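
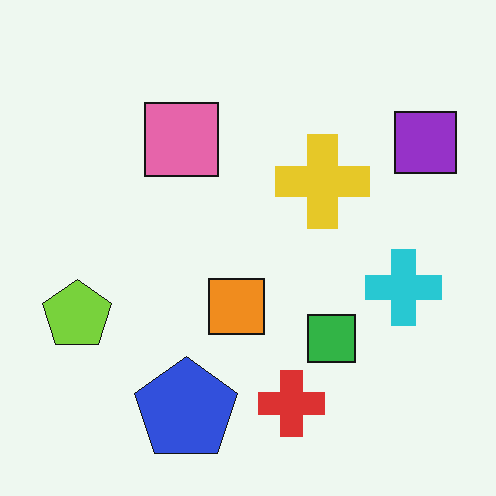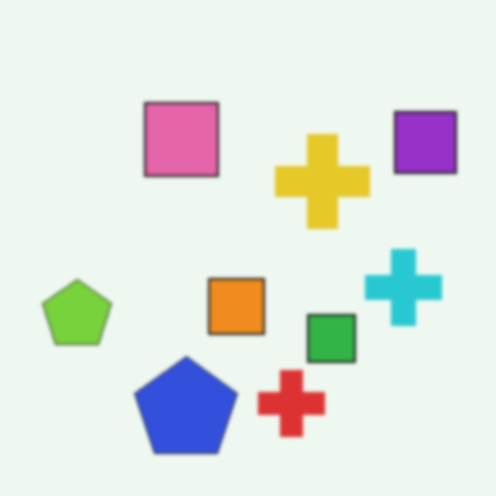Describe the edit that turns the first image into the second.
The second image is the first lightly blurred.

Shape edges and outlines are uniformly softened across the whole image.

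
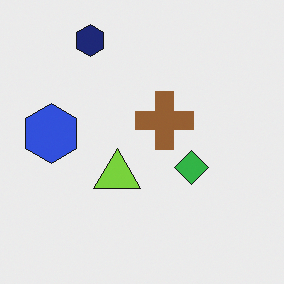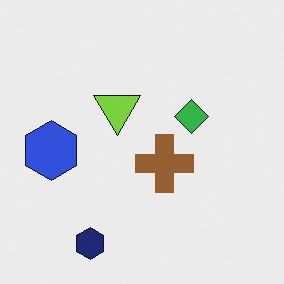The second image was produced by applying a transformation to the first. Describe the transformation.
The second image is the first flipped vertically (top ↔ bottom).

The navy hexagon is in the top-left of the first image and the bottom-left of the second — shapes on opposite sides of the horizontal midline have swapped in a mirror flip.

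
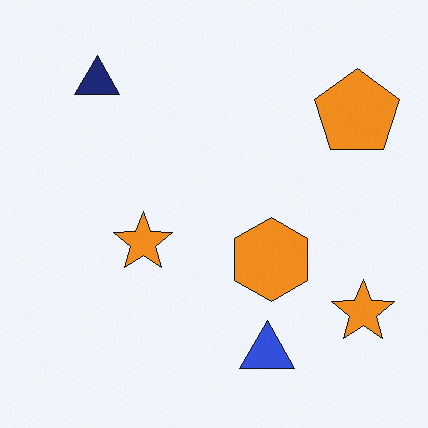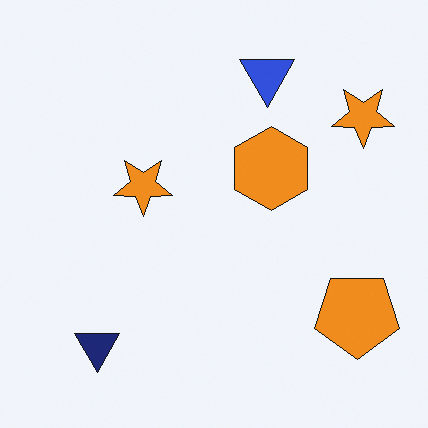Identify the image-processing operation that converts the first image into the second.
The second image is the first flipped vertically (top ↔ bottom).

The blue triangle is in the bottom of the first image and the top of the second — shapes on opposite sides of the horizontal midline have swapped in a mirror flip.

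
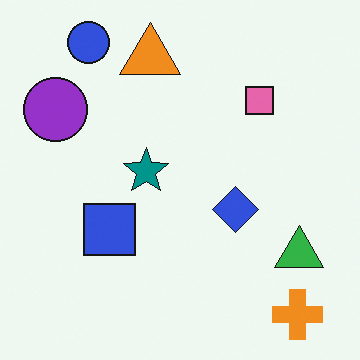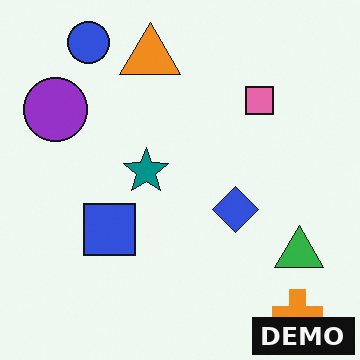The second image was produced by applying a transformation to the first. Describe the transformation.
This is the original image watermarked with the text "DEMO" in the lower-right corner.

A dark label reading "DEMO" appears in the lower-right corner.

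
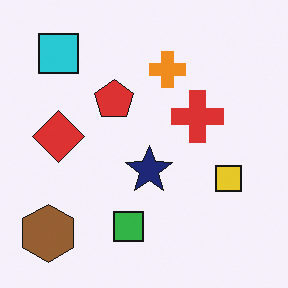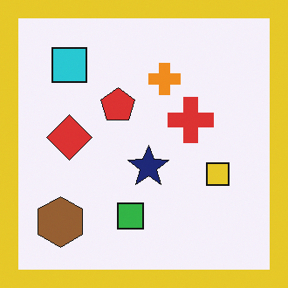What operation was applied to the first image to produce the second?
The image was framed with a yellow border.

A solid yellow frame runs around the edge of the second image, with the content slightly shrunk inside it.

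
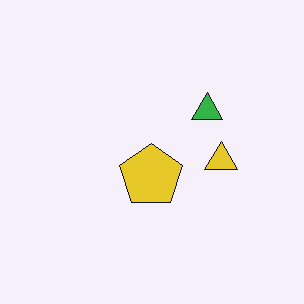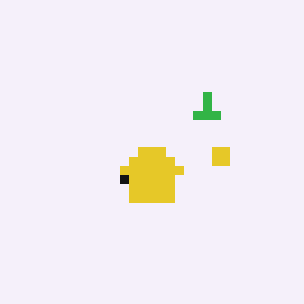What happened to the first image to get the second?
The transformation is: heavily pixelated into large blocks.

Shapes are reduced to large square blocks; fine edges and outlines are lost — a downscale-then-upscale (mosaic) effect.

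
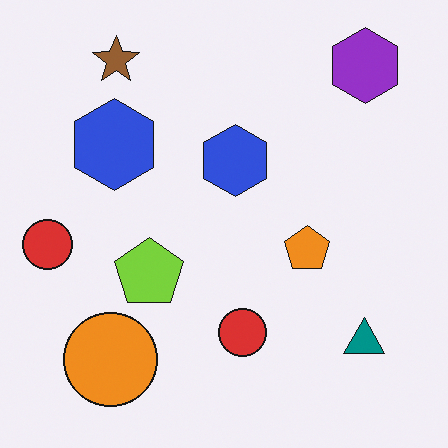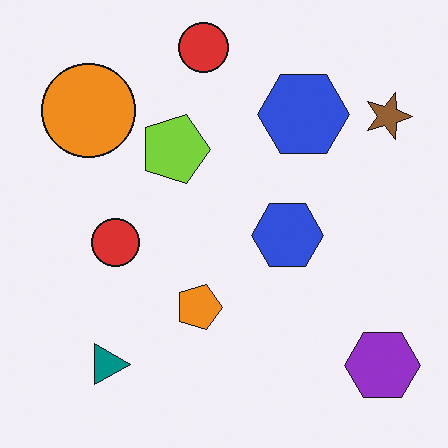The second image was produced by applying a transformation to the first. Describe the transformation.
This is the original image rotated 90° clockwise.

The purple hexagon sits in the top-right of the first image and the bottom-right of the second — consistent with a whole-image 90° clockwise rotation.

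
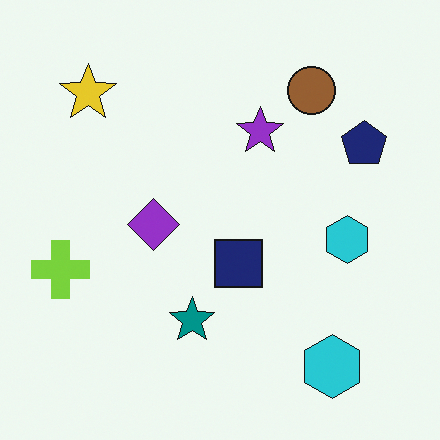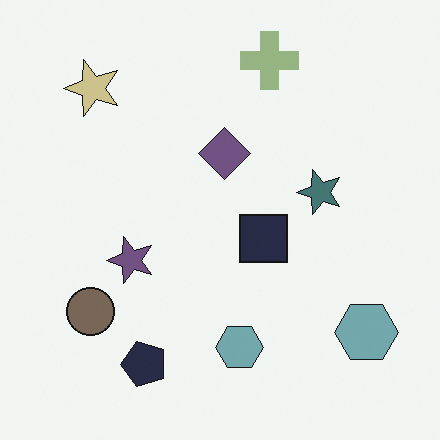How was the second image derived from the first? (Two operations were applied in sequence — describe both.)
The transformation is: transposed (reflected across the top-left ↔ bottom-right diagonal), then made much more muted (saturation change).

Shapes have swapped their row and column positions — what was in the top-right is now in the bottom-left — a diagonal reflection. All colors are more muted and greyish — a global saturation change.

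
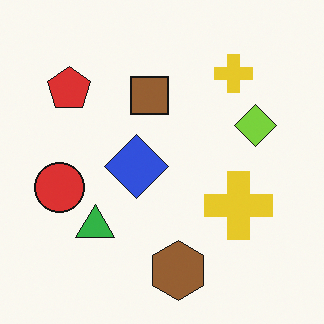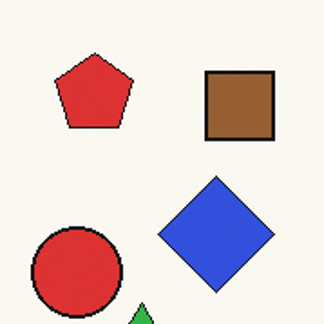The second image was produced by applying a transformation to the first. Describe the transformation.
The transformation is: cropped to a noticeably smaller region and rescaled.

The visible shapes are larger and the field of view is narrower; shapes near the original edges may be partly or wholly outside the frame — a crop-and-rescale.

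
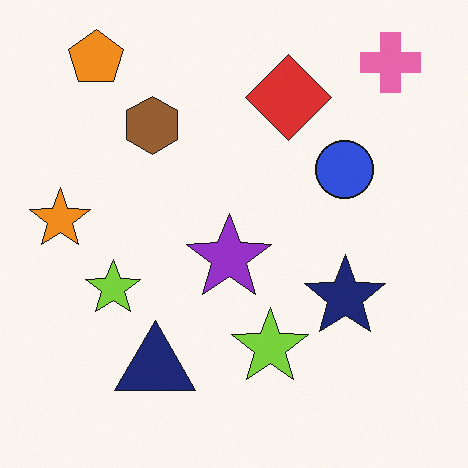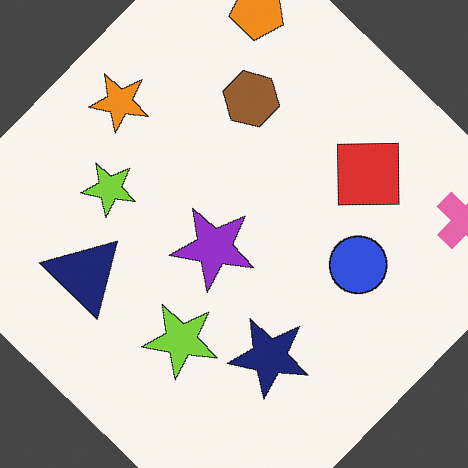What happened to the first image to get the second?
The image was rotated clockwise by a large amount — several tens of degrees.

Every shape is tilted by the same angle and the image corners show triangular fill wedges — a whole-image rotation by a non-right angle.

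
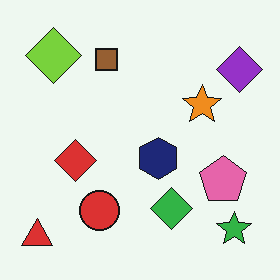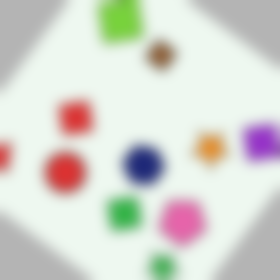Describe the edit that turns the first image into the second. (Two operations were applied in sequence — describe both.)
It was rotated clockwise by a large amount — several tens of degrees, then heavily blurred.

Every shape is tilted by the same angle and the image corners show triangular fill wedges — a whole-image rotation by a non-right angle. Shape edges and outlines are uniformly softened across the whole image.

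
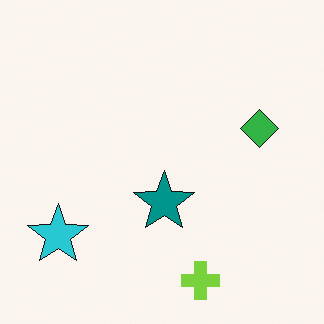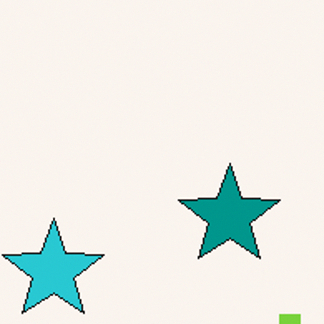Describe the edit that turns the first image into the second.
The image was cropped tightly and scaled back up.

The visible shapes are larger and the field of view is narrower; shapes near the original edges may be partly or wholly outside the frame — a crop-and-rescale.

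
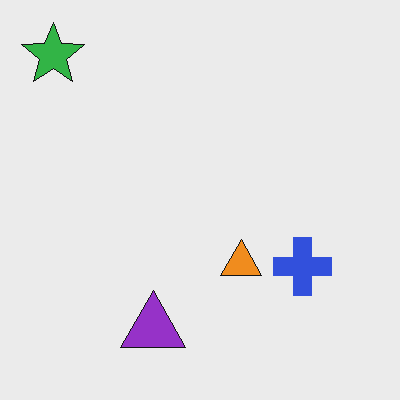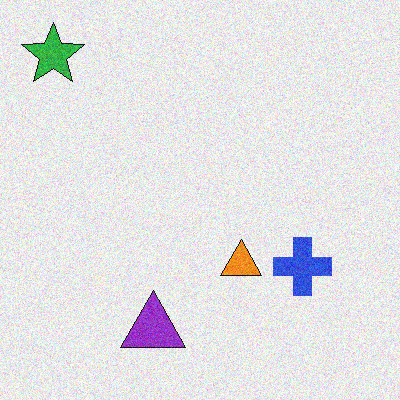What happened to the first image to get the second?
The second image is the first degraded with moderate additive noise.

Random speckle covers the whole image, including the flat background.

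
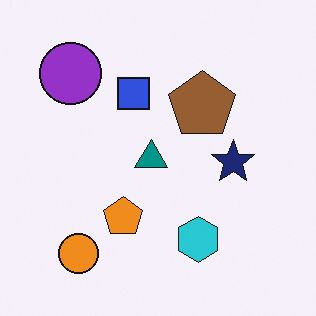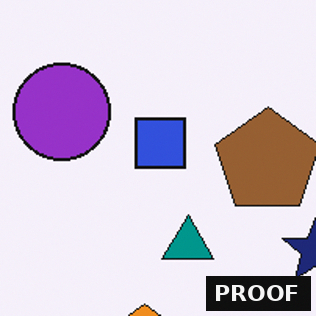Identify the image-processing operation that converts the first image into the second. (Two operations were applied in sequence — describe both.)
It was cropped to a modestly smaller region and rescaled, then watermarked with the text "PROOF" in the lower-right corner.

The visible shapes are larger and the field of view is narrower; shapes near the original edges may be partly or wholly outside the frame — a crop-and-rescale. A dark label reading "PROOF" appears in the lower-right corner.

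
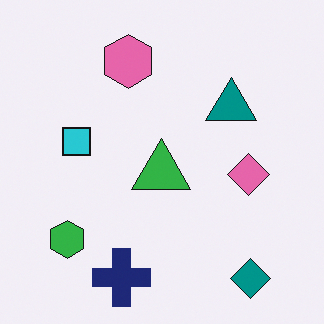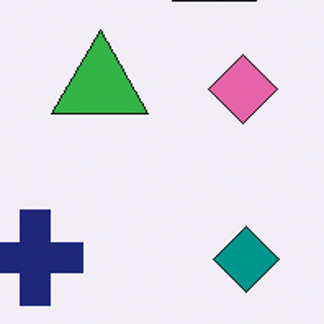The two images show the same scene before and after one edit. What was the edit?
Cropped tightly and scaled back up.

The visible shapes are larger and the field of view is narrower; shapes near the original edges may be partly or wholly outside the frame — a crop-and-rescale.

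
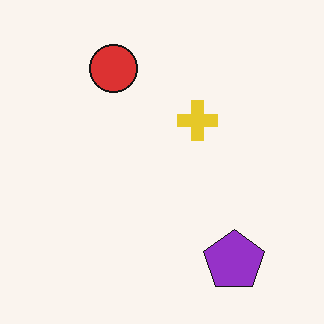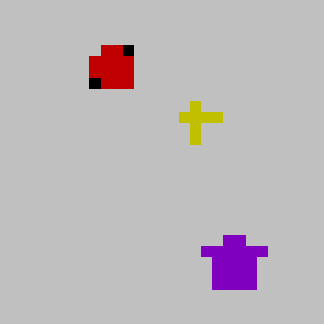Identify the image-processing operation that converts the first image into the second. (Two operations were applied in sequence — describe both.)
It was coarsely pixelated, then aggressively posterized.

Shapes are reduced to large square blocks; fine edges and outlines are lost — a downscale-then-upscale (mosaic) effect. Each flat color has snapped to a coarser quantized level — most visibly, the near-white background has dropped to a flat grey.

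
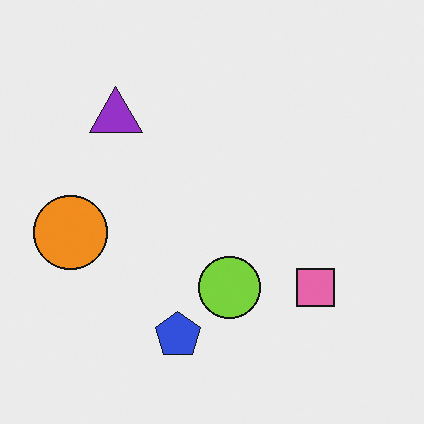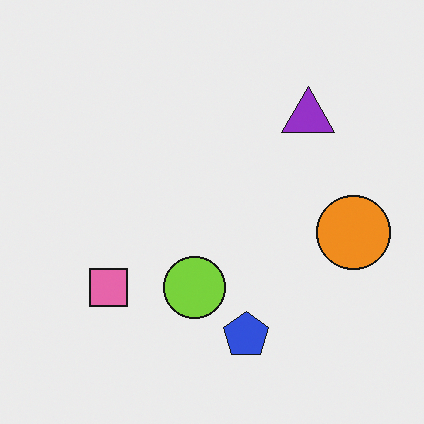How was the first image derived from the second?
The transformation is: flipped horizontally (left ↔ right).

The orange circle is in the right of the second image and the left of the first — shapes on opposite sides of the vertical midline have swapped in a mirror flip.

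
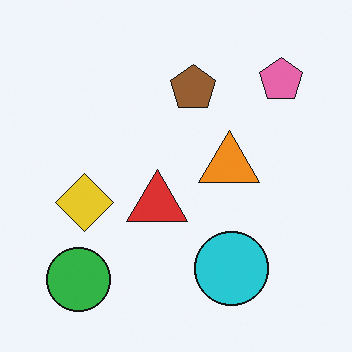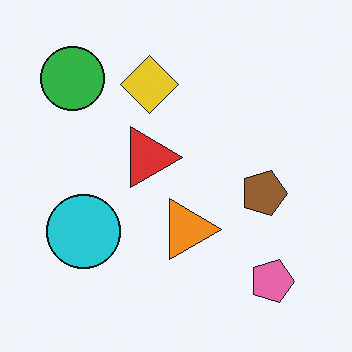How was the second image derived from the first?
The transformation is: rotated 90° clockwise.

The pink pentagon sits in the top-right of the first image and the bottom-right of the second — consistent with a whole-image 90° clockwise rotation.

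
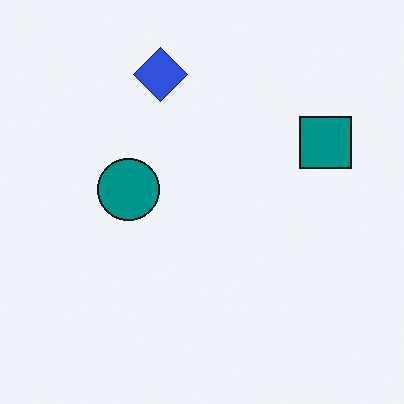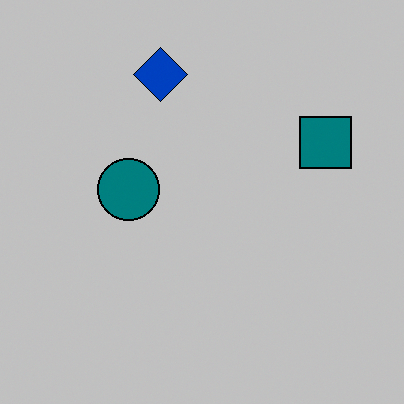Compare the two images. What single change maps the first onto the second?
This is the original image aggressively posterized.

Each flat color has snapped to a coarser quantized level — most visibly, the near-white background has dropped to a flat grey.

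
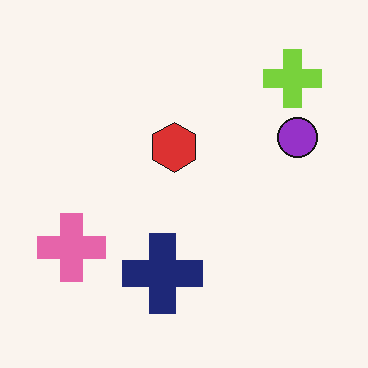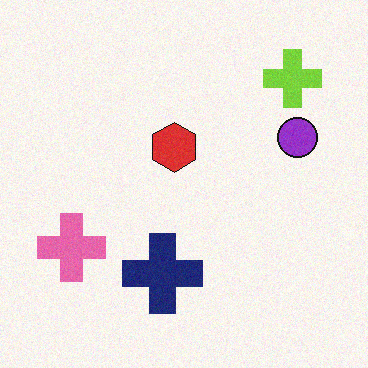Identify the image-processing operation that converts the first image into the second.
The transformation is: degraded with light additive noise.

Random speckle covers the whole image, including the flat background.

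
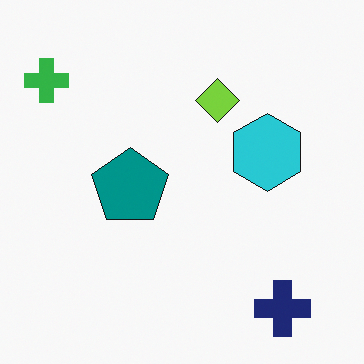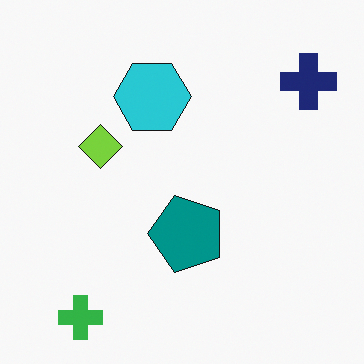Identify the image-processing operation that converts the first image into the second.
The second image is the first rotated 90° counter-clockwise.

The green cross sits in the top-left of the first image and the bottom-left of the second — consistent with a whole-image 90° counter-clockwise rotation.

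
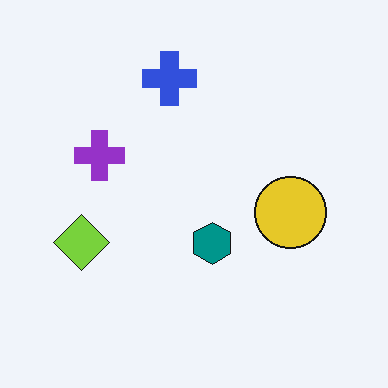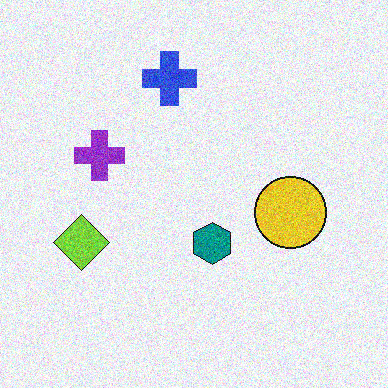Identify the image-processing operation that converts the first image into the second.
This is the original image degraded with moderate additive noise.

Random speckle covers the whole image, including the flat background.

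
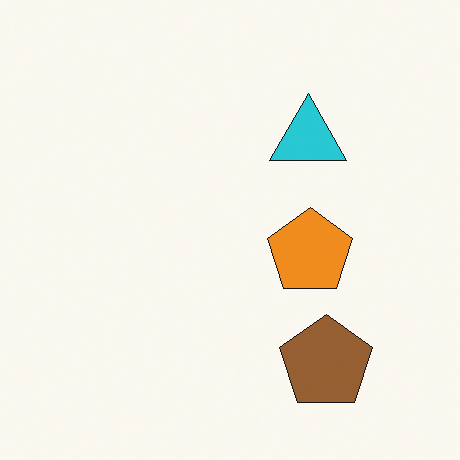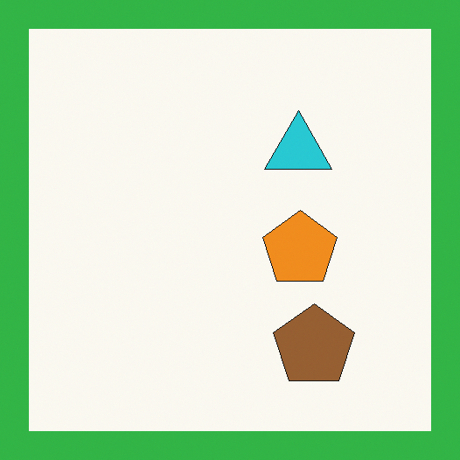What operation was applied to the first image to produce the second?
The second image is the first framed with a green border.

A solid green frame runs around the edge of the second image, with the content slightly shrunk inside it.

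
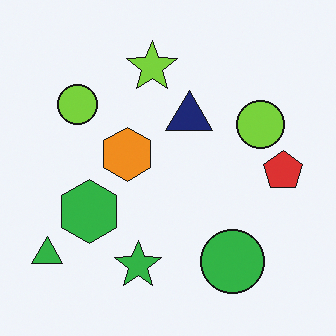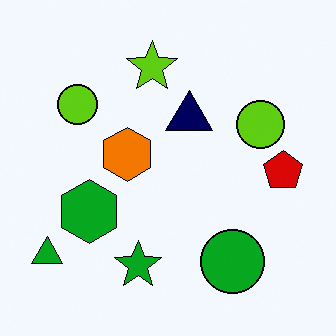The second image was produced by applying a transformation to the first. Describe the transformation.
The second image is the first given slightly increased contrast.

Tones are pushed away from mid-grey across the whole image — a global contrast change.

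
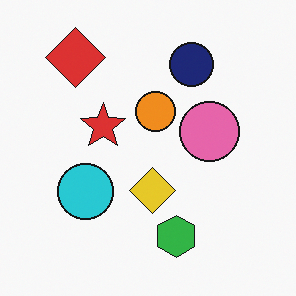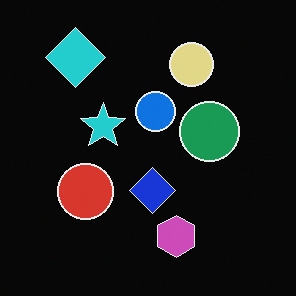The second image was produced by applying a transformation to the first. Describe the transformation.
The transformation is: color-inverted (negative).

The light background has become dark and every shape's color is its complement — a photographic negative.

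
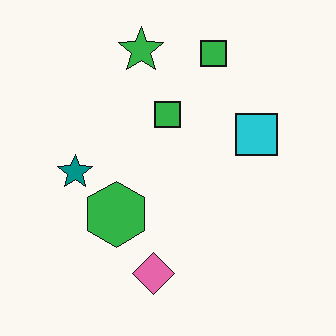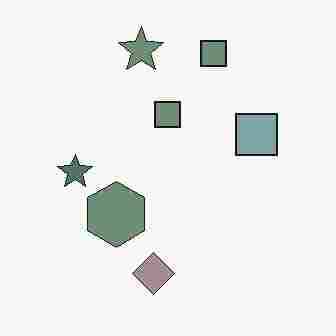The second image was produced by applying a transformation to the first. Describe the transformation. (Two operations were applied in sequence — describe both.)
The transformation is: heavily desaturated, then heavily JPEG-compressed with obvious blocking artifacts.

All colors are more muted and greyish — a global saturation change. Blocky 8×8 compression artifacts appear around shape edges and the flat background shows ringing — characteristic JPEG degradation.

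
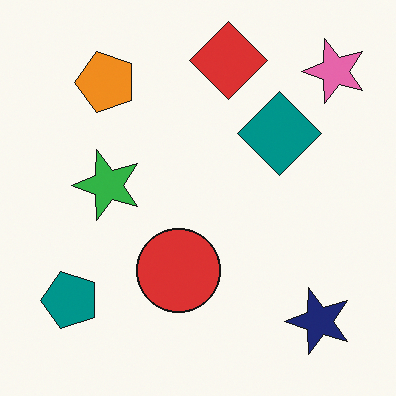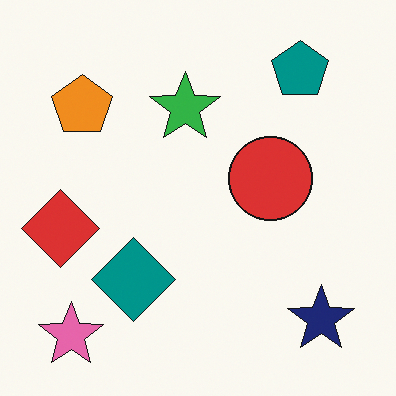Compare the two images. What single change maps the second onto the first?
The transformation is: transposed (reflected across the top-left ↔ bottom-right diagonal).

Shapes have swapped their row and column positions — what was in the top-right is now in the bottom-left — a diagonal reflection.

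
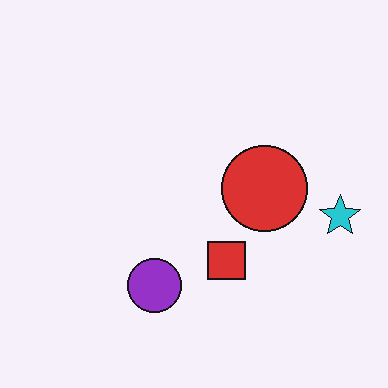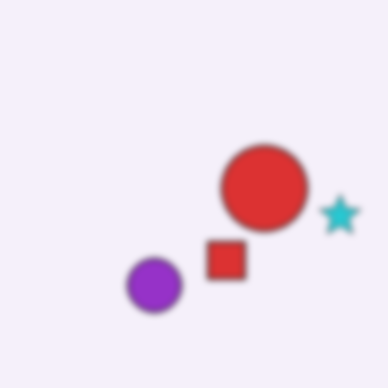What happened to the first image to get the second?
The transformation is: noticeably gaussian-blurred.

Shape edges and outlines are uniformly softened across the whole image.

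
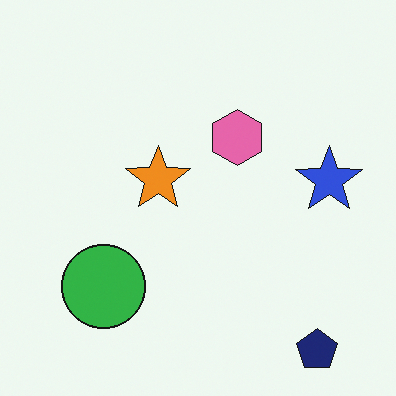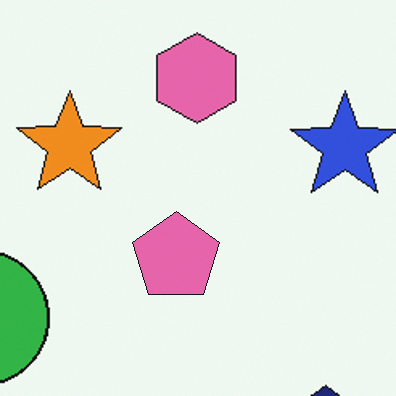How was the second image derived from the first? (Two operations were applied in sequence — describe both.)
The second image is the first cropped slightly and scaled back up, then overlaid with an additional pink pentagon.

The visible shapes are larger and the field of view is narrower; shapes near the original edges may be partly or wholly outside the frame — a crop-and-rescale. A pink pentagon appears in the second image that is absent from the first.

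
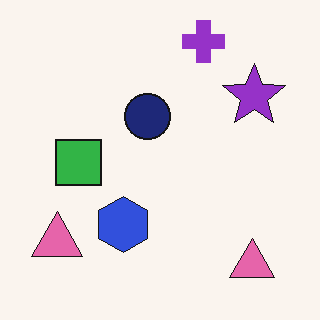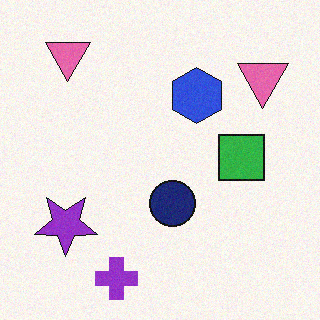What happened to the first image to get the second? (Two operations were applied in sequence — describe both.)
This is the original image rotated 180°, then degraded with light additive noise.

The purple cross sits in the top of the first image and the bottom of the second — consistent with a whole-image 180° rotation. Random speckle covers the whole image, including the flat background.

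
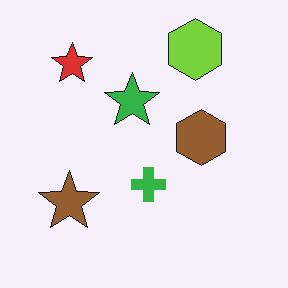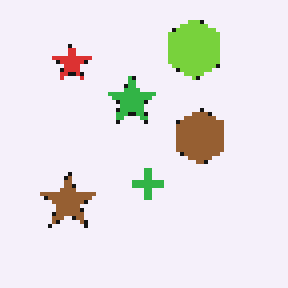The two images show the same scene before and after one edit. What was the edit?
The transformation is: lightly pixelated (a mild mosaic effect).

Shapes are reduced to large square blocks; fine edges and outlines are lost — a downscale-then-upscale (mosaic) effect.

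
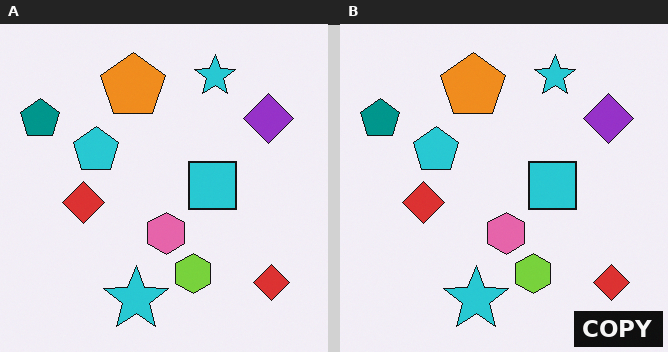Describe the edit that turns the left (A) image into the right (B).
This is the original image watermarked with the text "COPY" in the lower-right corner.

A dark label reading "COPY" appears in the lower-right corner.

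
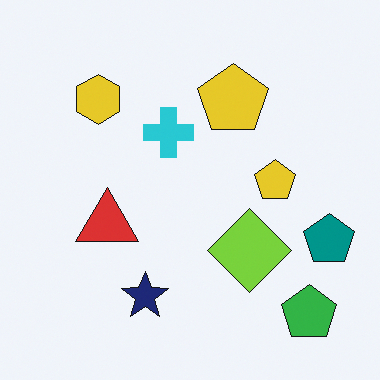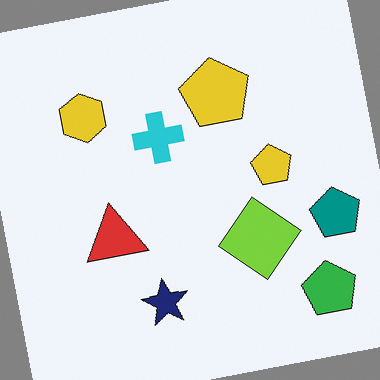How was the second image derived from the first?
The image was rotated counter-clockwise by a small amount.

Every shape is tilted by the same angle and the image corners show triangular fill wedges — a whole-image rotation by a non-right angle.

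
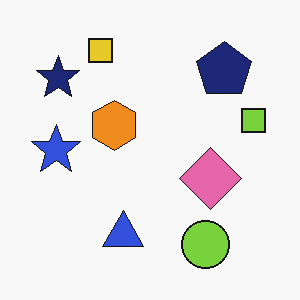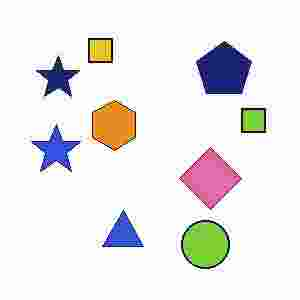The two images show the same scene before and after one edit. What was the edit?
The image was degraded with heavy JPEG compression.

Blocky 8×8 compression artifacts appear around shape edges and the flat background shows ringing — characteristic JPEG degradation.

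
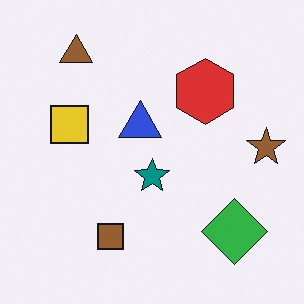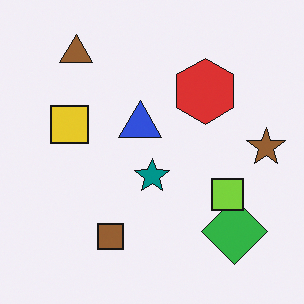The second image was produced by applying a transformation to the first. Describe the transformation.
The transformation is: overlaid with an additional lime square.

A lime square appears in the second image that is absent from the first.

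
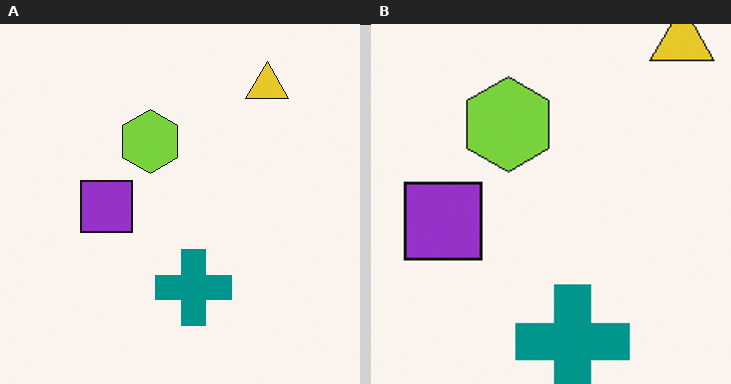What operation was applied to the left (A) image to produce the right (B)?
The transformation is: cropped to a modestly smaller region and rescaled.

The visible shapes are larger and the field of view is narrower; shapes near the original edges may be partly or wholly outside the frame — a crop-and-rescale.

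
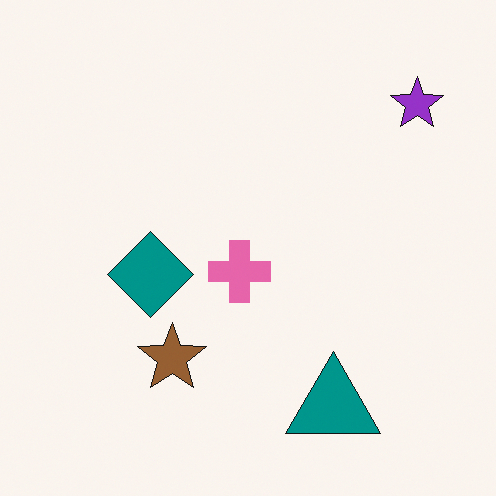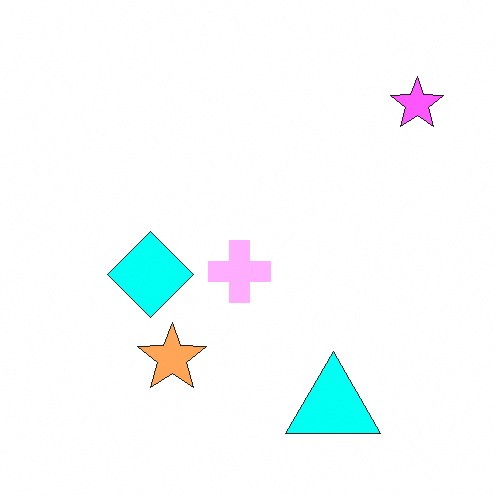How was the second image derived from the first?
The second image is the first substantially brightened.

Every pixel — background and shapes alike — is uniformly brightened.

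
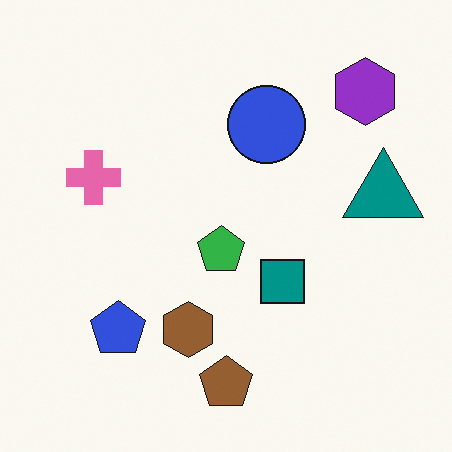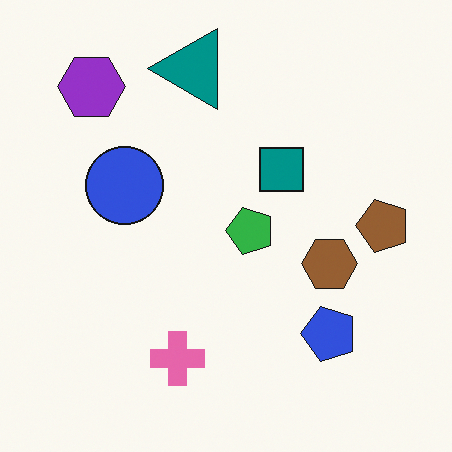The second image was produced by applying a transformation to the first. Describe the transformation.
The image was rotated 90° counter-clockwise.

The purple hexagon sits in the top-right of the first image and the top-left of the second — consistent with a whole-image 90° counter-clockwise rotation.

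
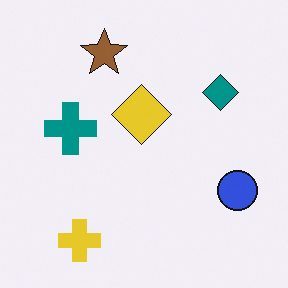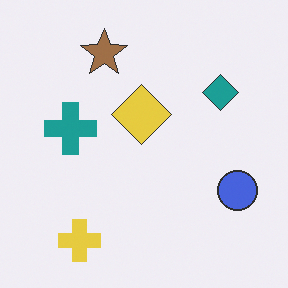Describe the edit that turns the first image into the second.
Given slightly reduced contrast.

Tones are pushed toward mid-grey across the whole image — a global contrast change.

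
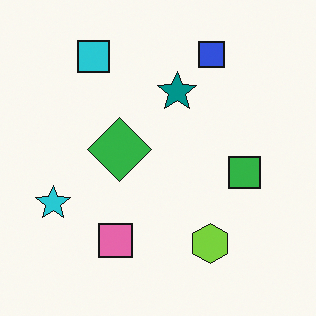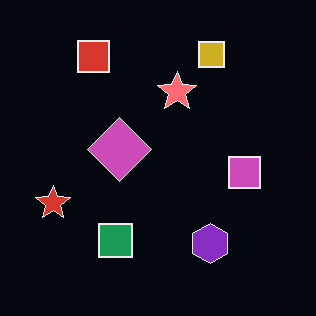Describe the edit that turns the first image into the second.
Color-inverted (negative).

The light background has become dark and every shape's color is its complement — a photographic negative.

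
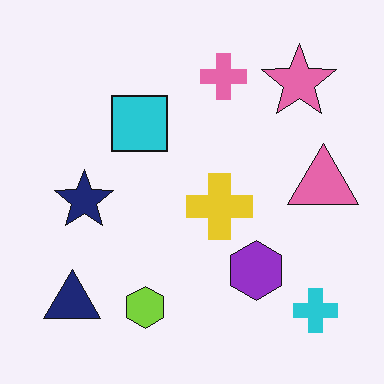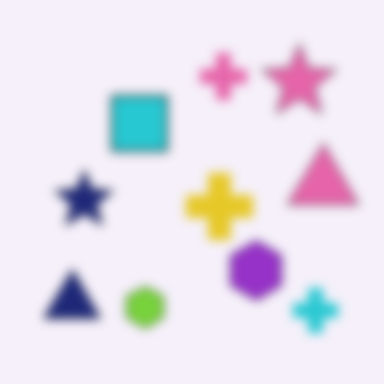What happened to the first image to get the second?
The transformation is: strongly gaussian-blurred.

Shape edges and outlines are uniformly softened across the whole image.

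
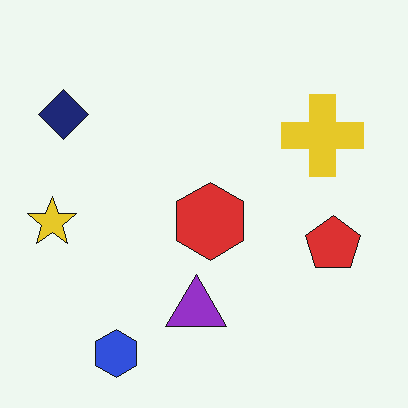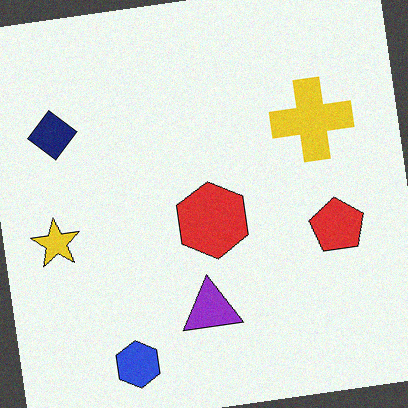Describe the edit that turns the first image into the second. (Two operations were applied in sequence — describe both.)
Rotated counter-clockwise by a few degrees, then degraded with subtle gaussian noise.

Every shape is tilted by the same angle and the image corners show triangular fill wedges — a whole-image rotation by a non-right angle. Random speckle covers the whole image, including the flat background.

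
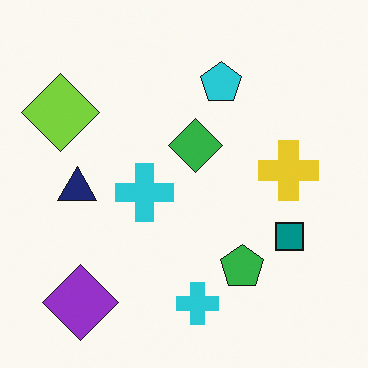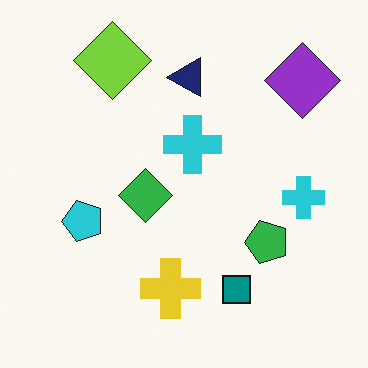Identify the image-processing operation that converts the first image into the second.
This is the original image transposed (reflected across the top-left ↔ bottom-right diagonal).

Shapes have swapped their row and column positions — what was in the top-right is now in the bottom-left — a diagonal reflection.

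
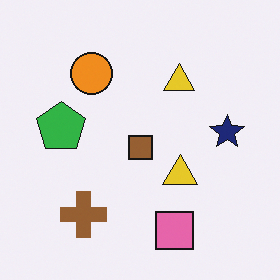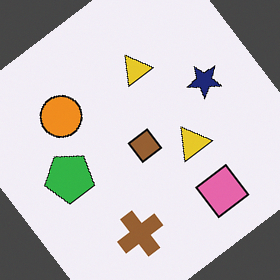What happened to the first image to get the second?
The image was rotated counter-clockwise by a large amount — several tens of degrees.

Every shape is tilted by the same angle and the image corners show triangular fill wedges — a whole-image rotation by a non-right angle.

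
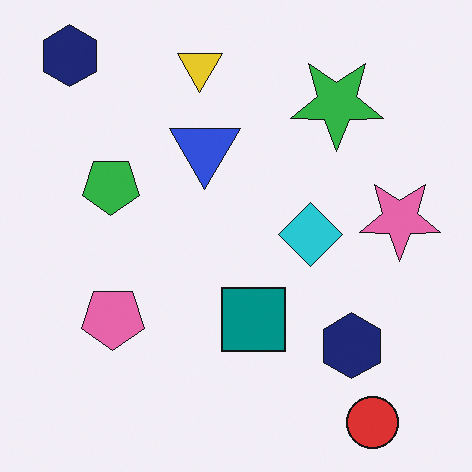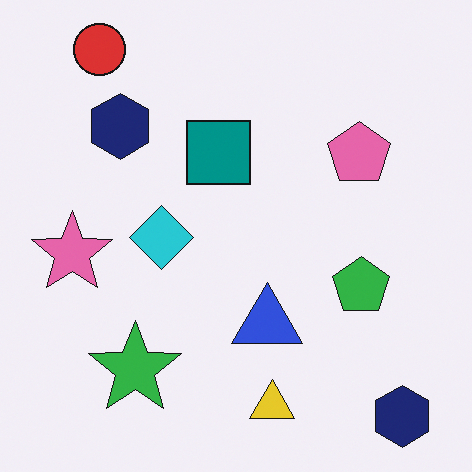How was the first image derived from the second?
The image was rotated 180°.

The red circle sits in the top-left of the second image and the bottom-right of the first — consistent with a whole-image 180° rotation.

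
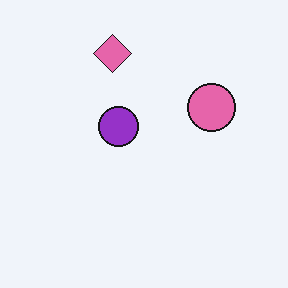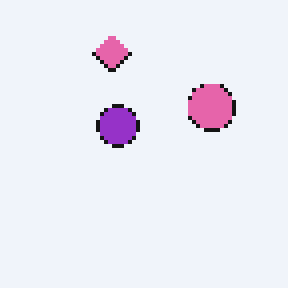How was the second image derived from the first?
It was lightly pixelated (a mild mosaic effect).

Shapes are reduced to large square blocks; fine edges and outlines are lost — a downscale-then-upscale (mosaic) effect.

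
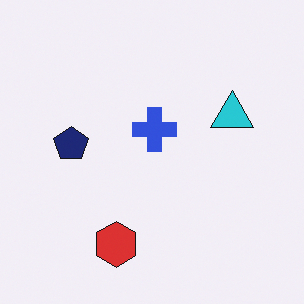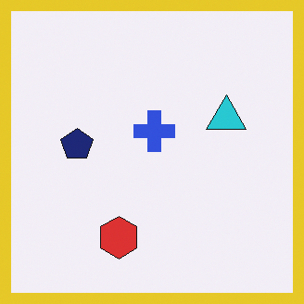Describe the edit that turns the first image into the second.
The second image is the first framed with a yellow border.

A solid yellow frame runs around the edge of the second image, with the content slightly shrunk inside it.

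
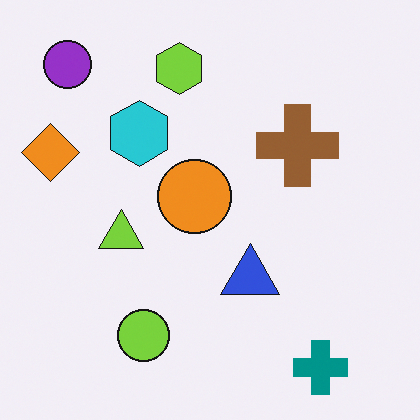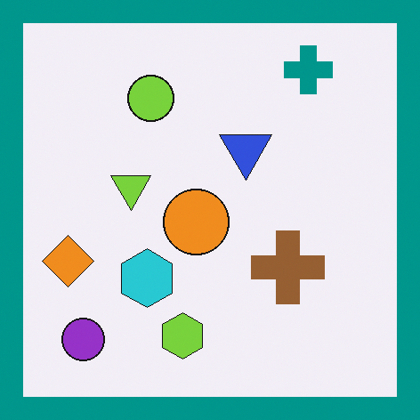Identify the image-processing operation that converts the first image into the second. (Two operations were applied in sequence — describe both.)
It was flipped vertically (top ↔ bottom), then framed with a teal border.

The teal cross is in the bottom-right of the first image and the top-right of the second — shapes on opposite sides of the horizontal midline have swapped in a mirror flip. A solid teal frame runs around the edge of the second image, with the content slightly shrunk inside it.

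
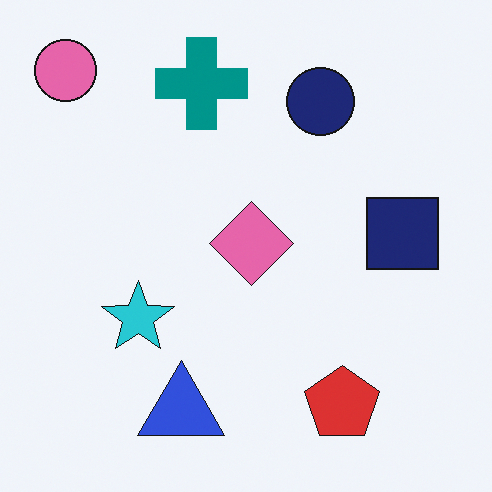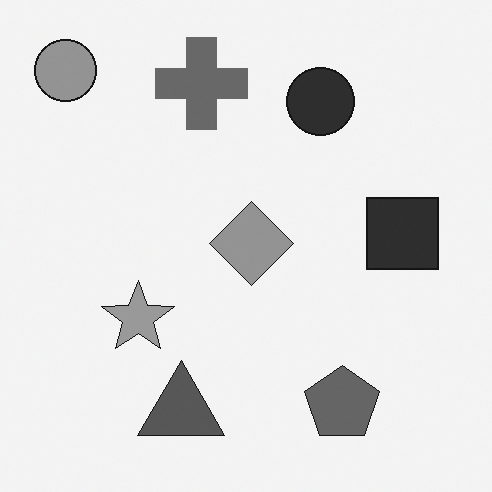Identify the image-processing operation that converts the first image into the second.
This is the original image converted to grayscale.

All color is removed — every shape is now a shade of grey.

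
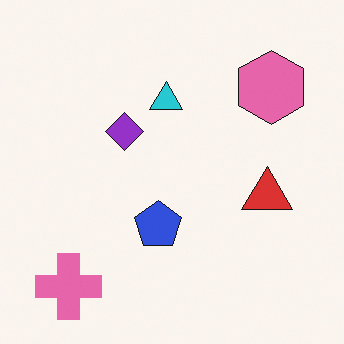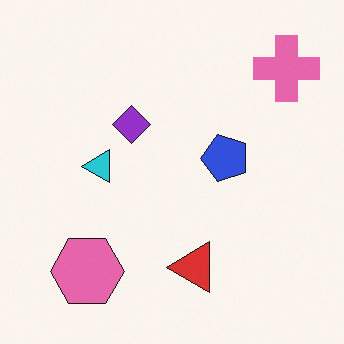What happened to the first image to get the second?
The second image is the first transposed (reflected across the top-left ↔ bottom-right diagonal).

Shapes have swapped their row and column positions — what was in the top-right is now in the bottom-left — a diagonal reflection.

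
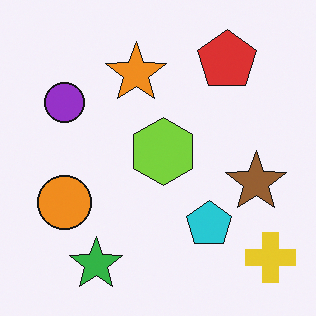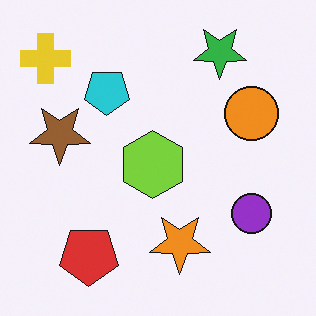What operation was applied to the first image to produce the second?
This is the original image rotated 180°.

The yellow cross sits in the bottom-right of the first image and the top-left of the second — consistent with a whole-image 180° rotation.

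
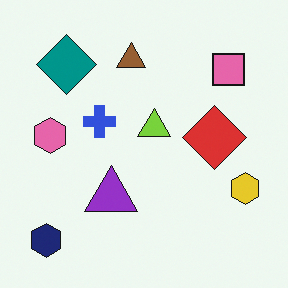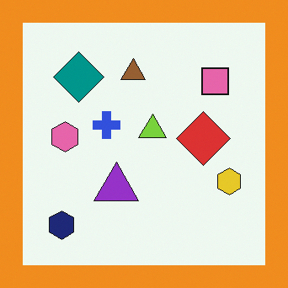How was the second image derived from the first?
The transformation is: framed with a orange border.

A solid orange frame runs around the edge of the second image, with the content slightly shrunk inside it.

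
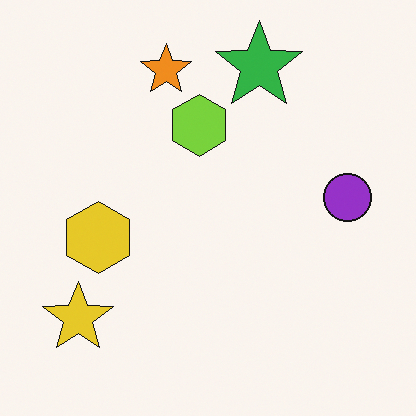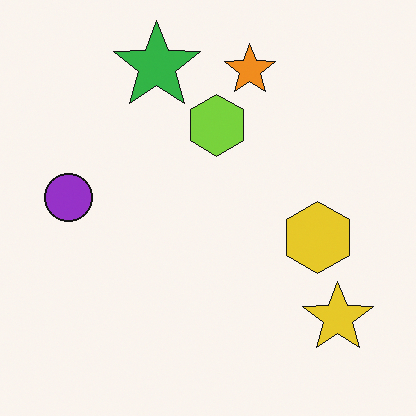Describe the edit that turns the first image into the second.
This is the original image flipped horizontally (left ↔ right).

The purple circle is in the right of the first image and the left of the second — shapes on opposite sides of the vertical midline have swapped in a mirror flip.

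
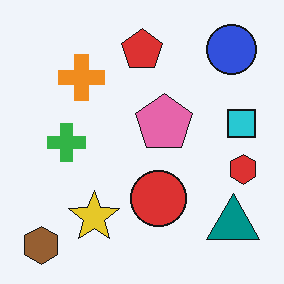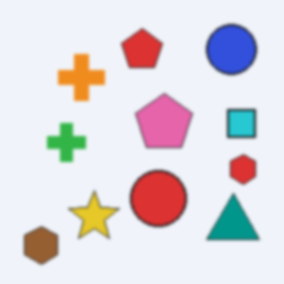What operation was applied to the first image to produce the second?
The transformation is: given a subtle gaussian blur.

Shape edges and outlines are uniformly softened across the whole image.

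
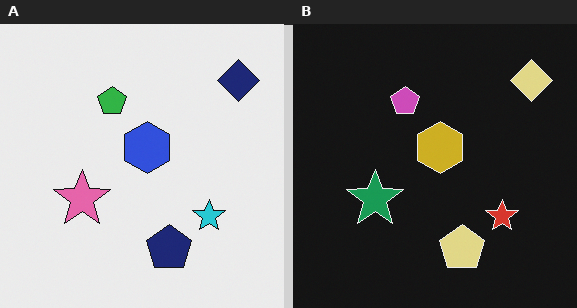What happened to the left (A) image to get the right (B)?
It was color-inverted (negative).

The light background has become dark and every shape's color is its complement — a photographic negative.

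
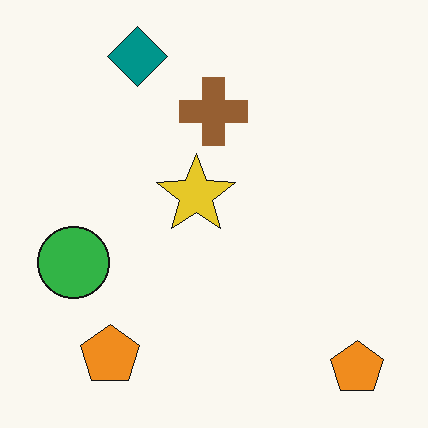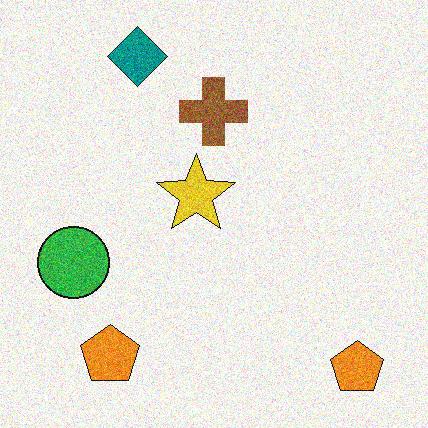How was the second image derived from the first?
This is the original image degraded with moderate additive noise.

Random speckle covers the whole image, including the flat background.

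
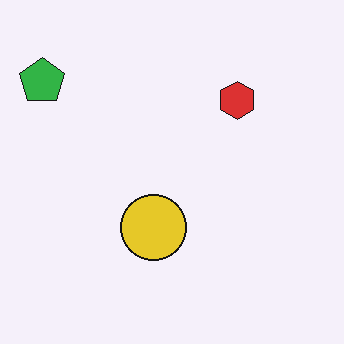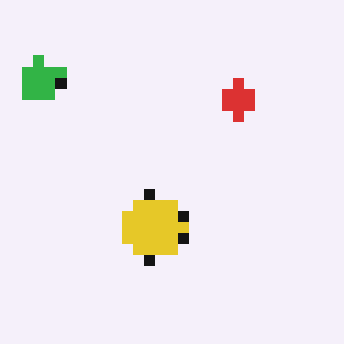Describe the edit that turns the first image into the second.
It was coarsely pixelated.

Shapes are reduced to large square blocks; fine edges and outlines are lost — a downscale-then-upscale (mosaic) effect.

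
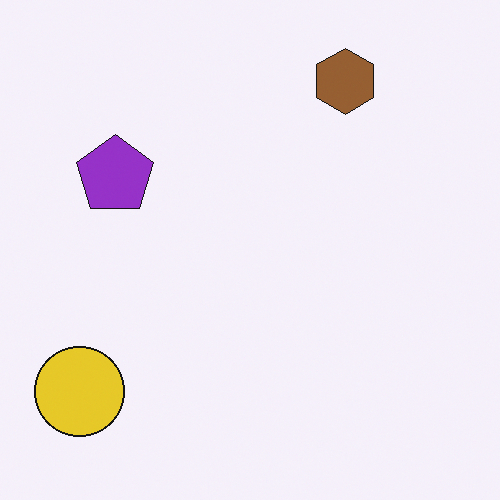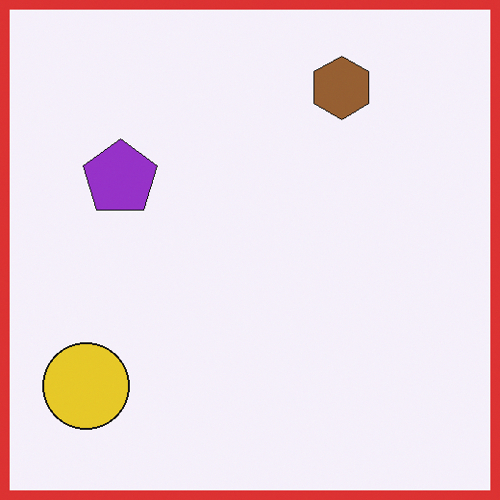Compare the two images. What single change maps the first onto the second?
It was framed with a red border.

A solid red frame runs around the edge of the second image, with the content slightly shrunk inside it.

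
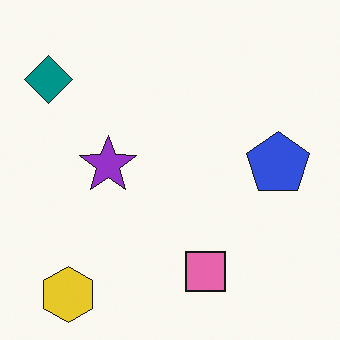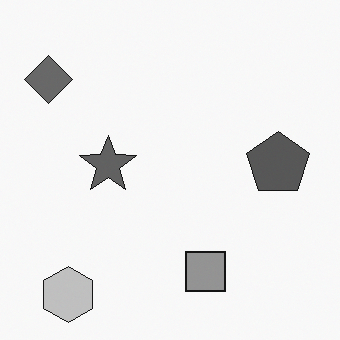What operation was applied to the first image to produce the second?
The image was converted to grayscale.

All color is removed — every shape is now a shade of grey.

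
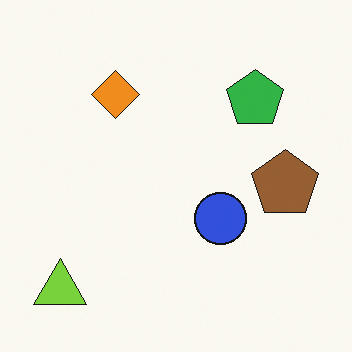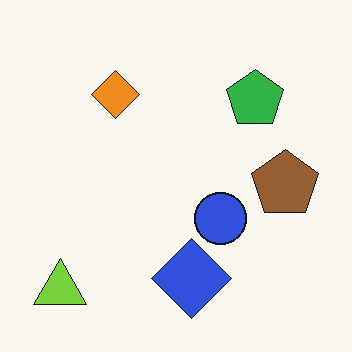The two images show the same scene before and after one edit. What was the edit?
Overlaid with an additional blue diamond.

A blue diamond appears in the second image that is absent from the first.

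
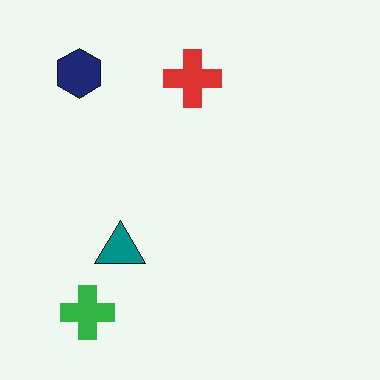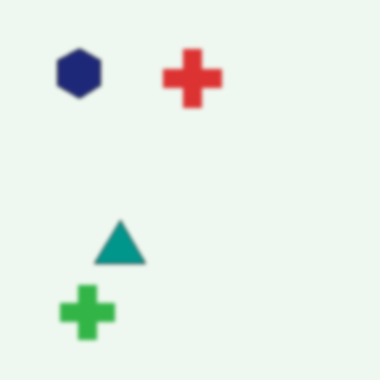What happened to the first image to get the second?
It was slightly softened.

Shape edges and outlines are uniformly softened across the whole image.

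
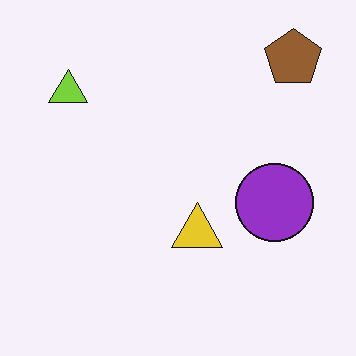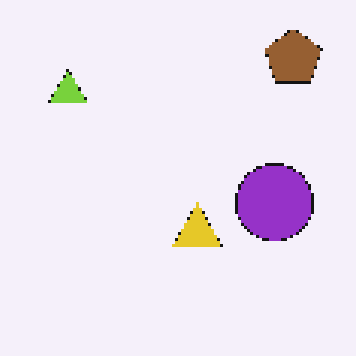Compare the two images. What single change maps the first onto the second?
The transformation is: lightly pixelated (a mild mosaic effect).

Shapes are reduced to large square blocks; fine edges and outlines are lost — a downscale-then-upscale (mosaic) effect.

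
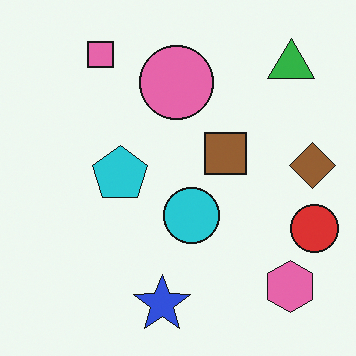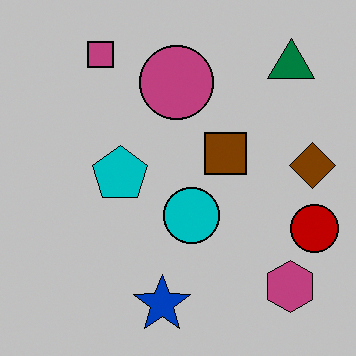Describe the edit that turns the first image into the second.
The image was aggressively posterized.

Each flat color has snapped to a coarser quantized level — most visibly, the near-white background has dropped to a flat grey.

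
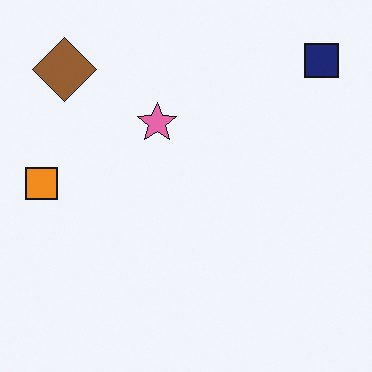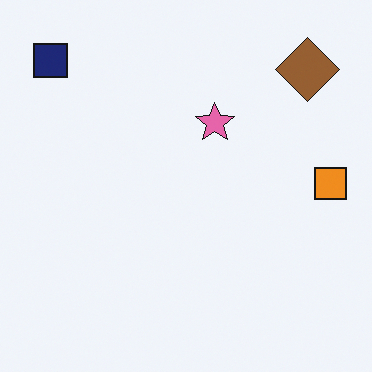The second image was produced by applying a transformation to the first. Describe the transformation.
The second image is the first flipped horizontally (left ↔ right).

The orange square is in the left of the first image and the right of the second — shapes on opposite sides of the vertical midline have swapped in a mirror flip.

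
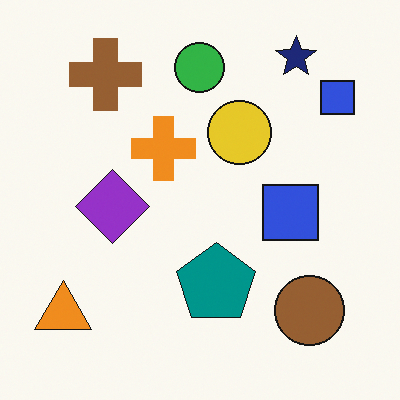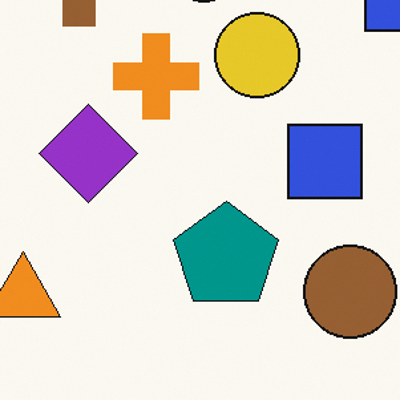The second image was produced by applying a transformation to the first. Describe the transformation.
The image was cropped slightly and scaled back up.

The visible shapes are larger and the field of view is narrower; shapes near the original edges may be partly or wholly outside the frame — a crop-and-rescale.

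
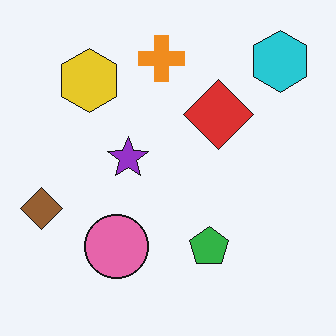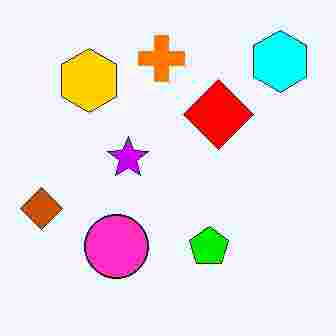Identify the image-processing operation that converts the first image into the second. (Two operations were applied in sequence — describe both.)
Made much more vivid (saturation change), then heavily JPEG-compressed with obvious blocking artifacts.

All colors are more vivid — a global saturation change. Blocky 8×8 compression artifacts appear around shape edges and the flat background shows ringing — characteristic JPEG degradation.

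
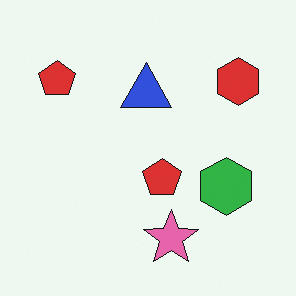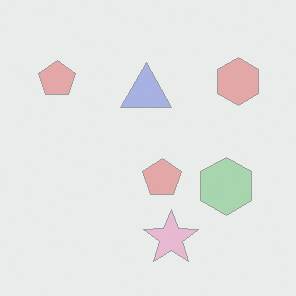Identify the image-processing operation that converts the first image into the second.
The transformation is: given much lower contrast.

Tones are pushed toward mid-grey across the whole image — a global contrast change.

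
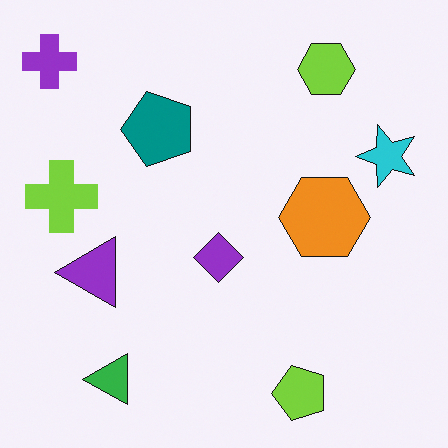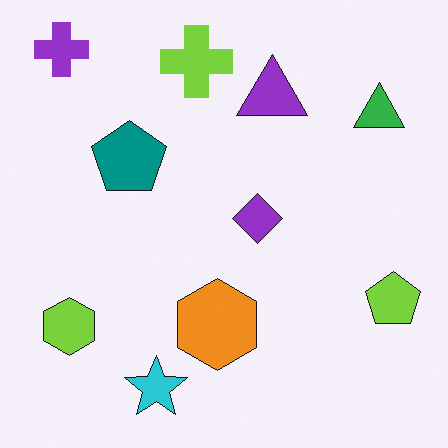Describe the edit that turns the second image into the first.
This is the original image transposed (reflected across the top-left ↔ bottom-right diagonal).

Shapes have swapped their row and column positions — what was in the top-right is now in the bottom-left — a diagonal reflection.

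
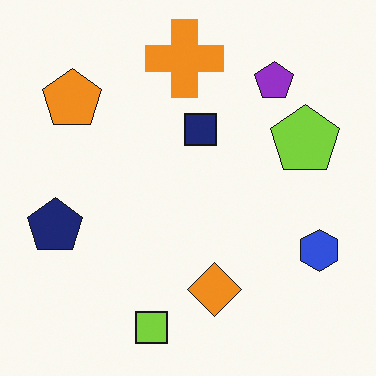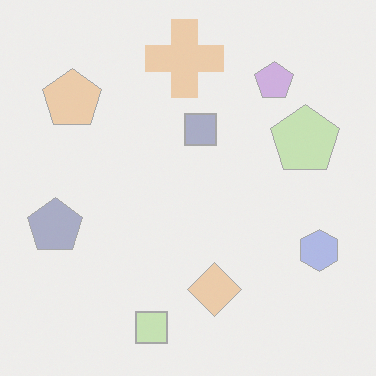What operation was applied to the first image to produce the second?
The transformation is: washed out (contrast reduced).

Tones are pushed toward mid-grey across the whole image — a global contrast change.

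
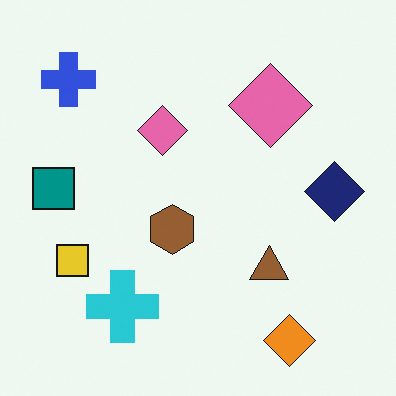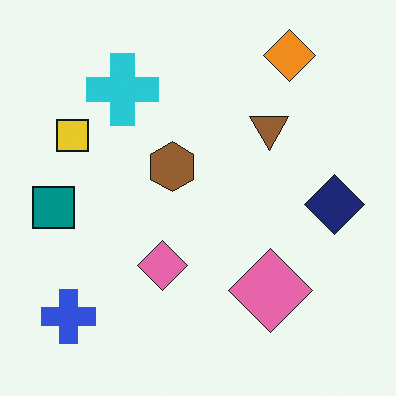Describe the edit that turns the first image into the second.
The transformation is: flipped vertically (top ↔ bottom).

The orange diamond is in the bottom-right of the first image and the top-right of the second — shapes on opposite sides of the horizontal midline have swapped in a mirror flip.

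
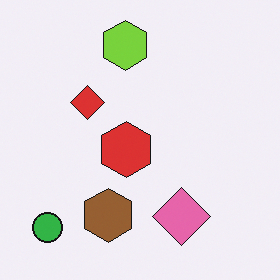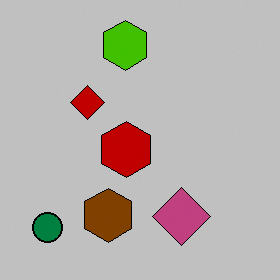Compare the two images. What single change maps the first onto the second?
Aggressively posterized.

Each flat color has snapped to a coarser quantized level — most visibly, the near-white background has dropped to a flat grey.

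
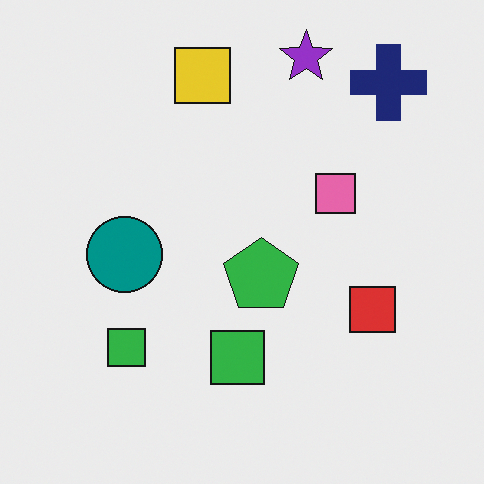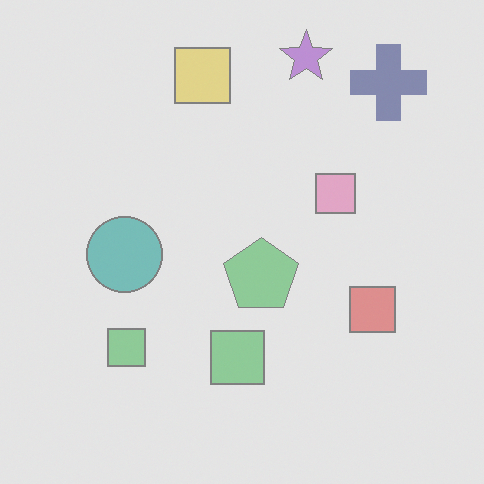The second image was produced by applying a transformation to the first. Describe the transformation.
It was washed out (contrast reduced).

Tones are pushed toward mid-grey across the whole image — a global contrast change.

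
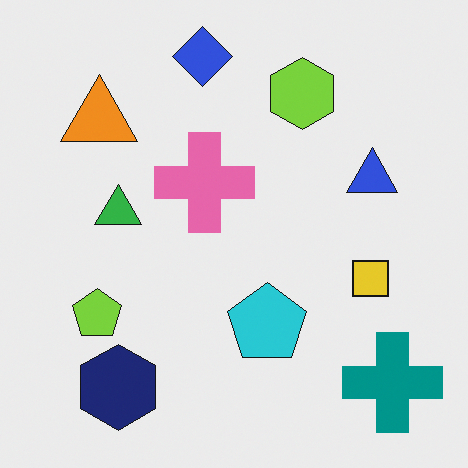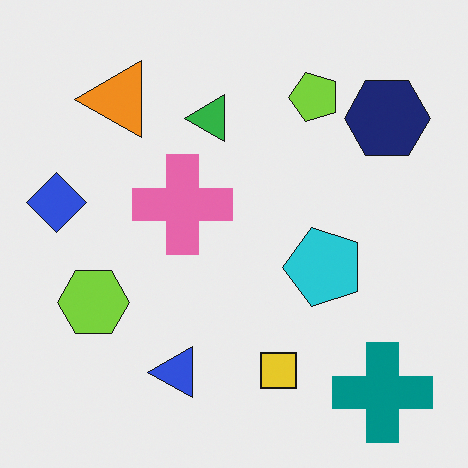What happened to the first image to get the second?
The second image is the first transposed (reflected across the top-left ↔ bottom-right diagonal).

Shapes have swapped their row and column positions — what was in the top-right is now in the bottom-left — a diagonal reflection.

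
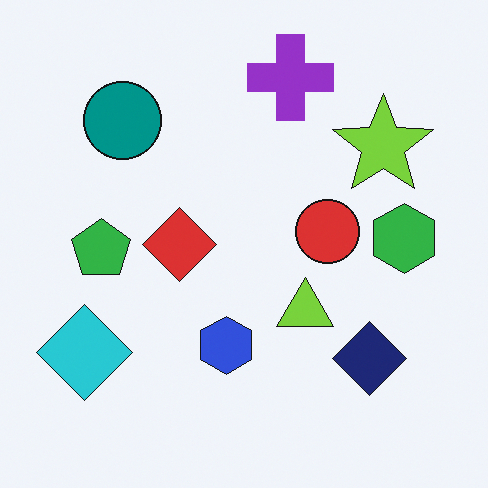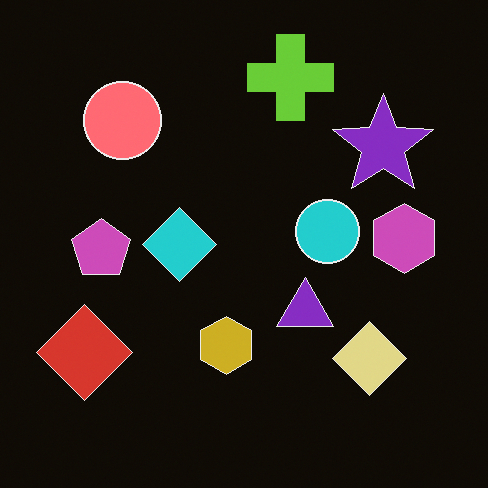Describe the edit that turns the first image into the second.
Color-inverted (negative).

The light background has become dark and every shape's color is its complement — a photographic negative.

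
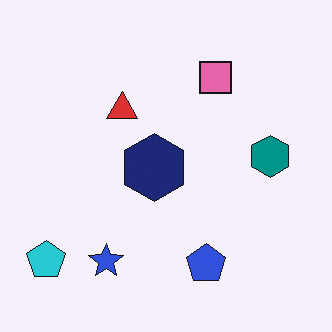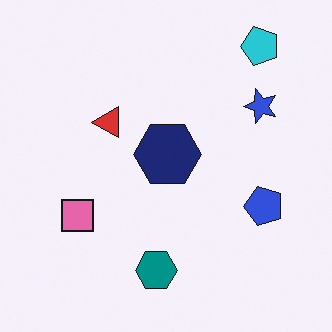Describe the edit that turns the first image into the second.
This is the original image transposed (reflected across the top-left ↔ bottom-right diagonal).

Shapes have swapped their row and column positions — what was in the top-right is now in the bottom-left — a diagonal reflection.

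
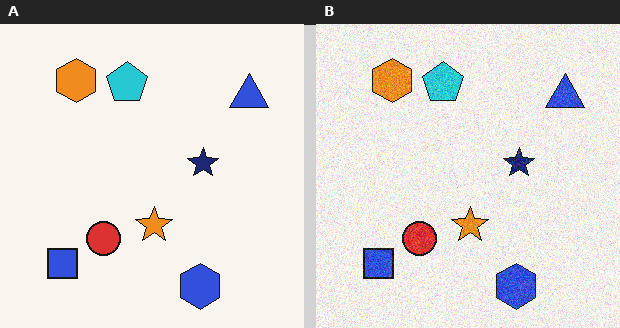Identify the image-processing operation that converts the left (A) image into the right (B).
It was degraded with moderate additive noise.

Random speckle covers the whole image, including the flat background.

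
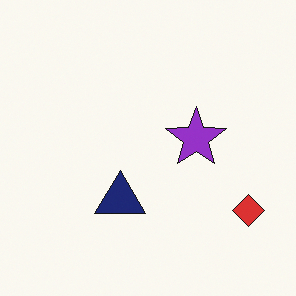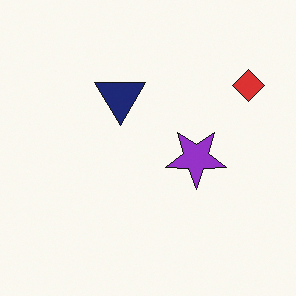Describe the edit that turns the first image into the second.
Flipped vertically (top ↔ bottom).

The red diamond is in the bottom-right of the first image and the top-right of the second — shapes on opposite sides of the horizontal midline have swapped in a mirror flip.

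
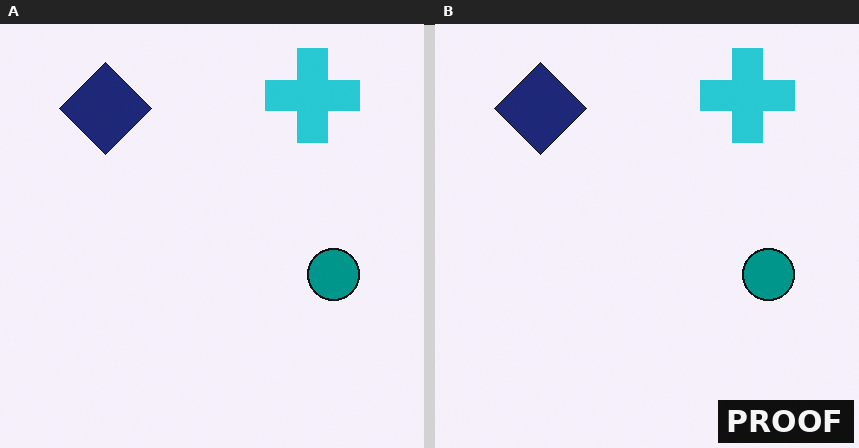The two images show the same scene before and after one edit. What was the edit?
The right (B) image is the left (A) watermarked with the text "PROOF" in the lower-right corner.

A dark label reading "PROOF" appears in the lower-right corner.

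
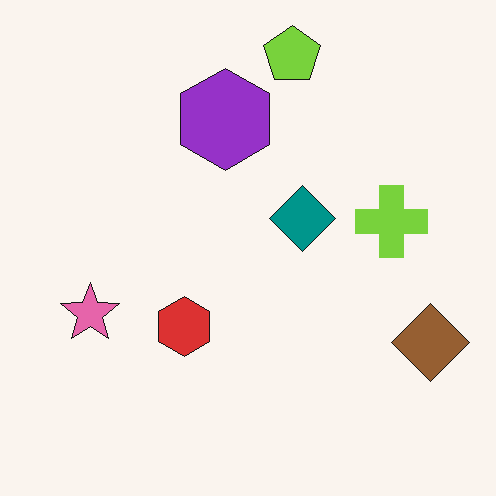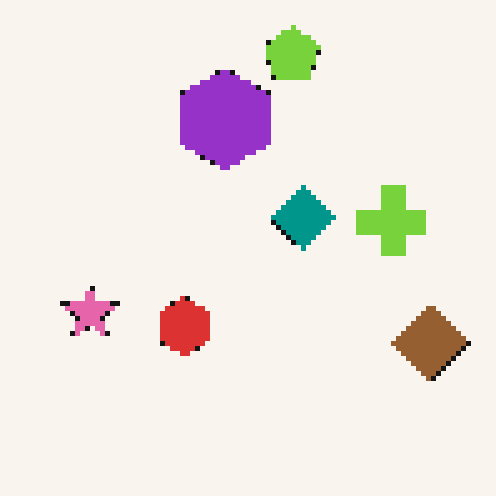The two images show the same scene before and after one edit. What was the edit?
Mildly pixelated.

Shapes are reduced to large square blocks; fine edges and outlines are lost — a downscale-then-upscale (mosaic) effect.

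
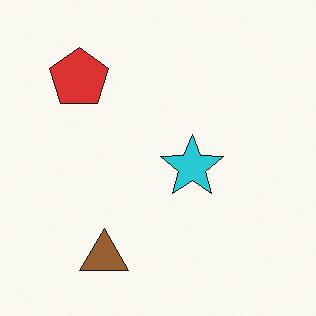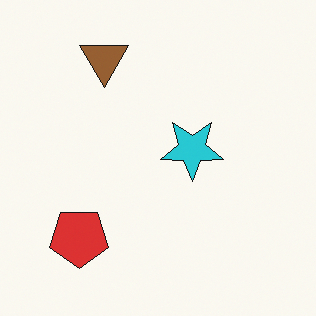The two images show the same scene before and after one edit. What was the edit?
The transformation is: flipped vertically (top ↔ bottom).

The brown triangle is in the bottom-left of the first image and the top-left of the second — shapes on opposite sides of the horizontal midline have swapped in a mirror flip.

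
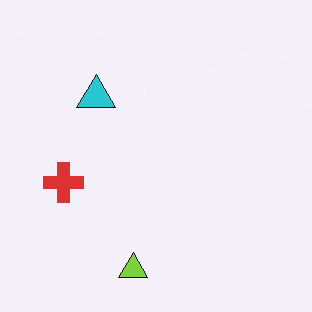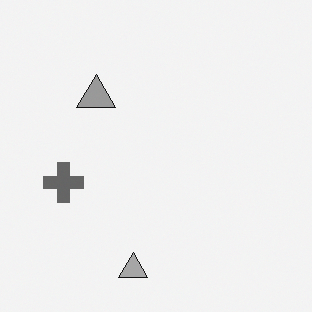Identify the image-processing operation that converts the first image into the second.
The image was converted to grayscale.

All color is removed — every shape is now a shade of grey.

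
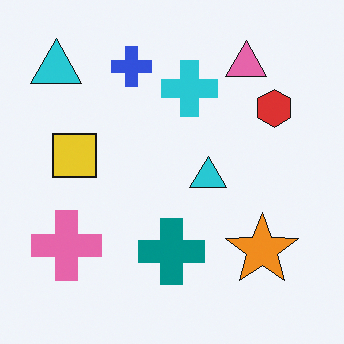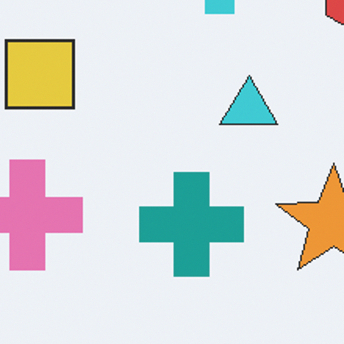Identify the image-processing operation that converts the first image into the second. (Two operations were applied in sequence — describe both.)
The image was cropped to a modestly smaller region and rescaled, then given slightly reduced contrast.

The visible shapes are larger and the field of view is narrower; shapes near the original edges may be partly or wholly outside the frame — a crop-and-rescale. Tones are pushed toward mid-grey across the whole image — a global contrast change.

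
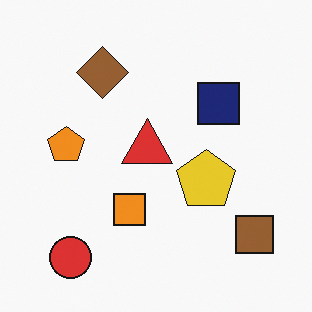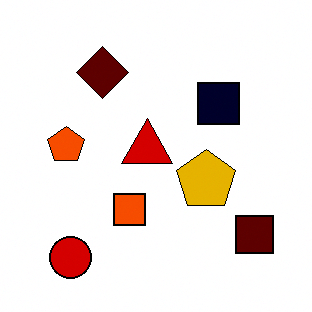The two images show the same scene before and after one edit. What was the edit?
It was given much higher contrast.

Tones are pushed away from mid-grey across the whole image — a global contrast change.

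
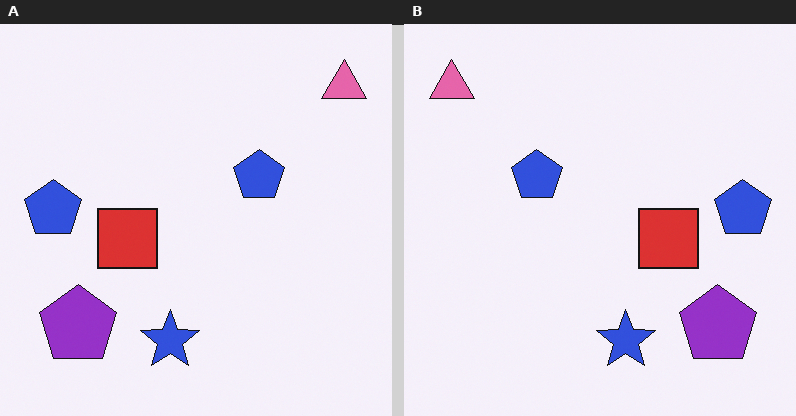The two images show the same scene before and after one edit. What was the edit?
It was flipped horizontally (left ↔ right).

The pink triangle is in the top-right of the left (A) image and the top-left of the right (B) — shapes on opposite sides of the vertical midline have swapped in a mirror flip.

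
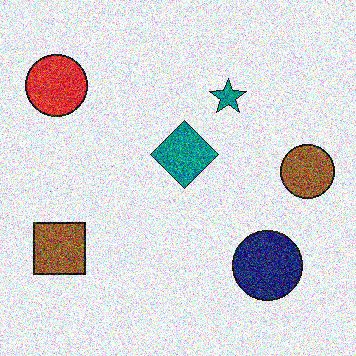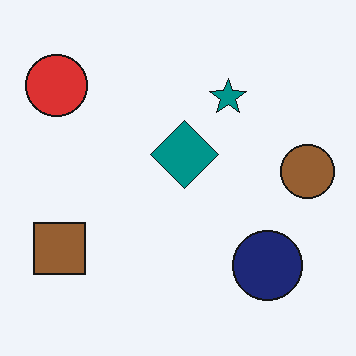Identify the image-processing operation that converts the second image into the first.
The image was degraded with strong gaussian noise.

Random speckle covers the whole image, including the flat background.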